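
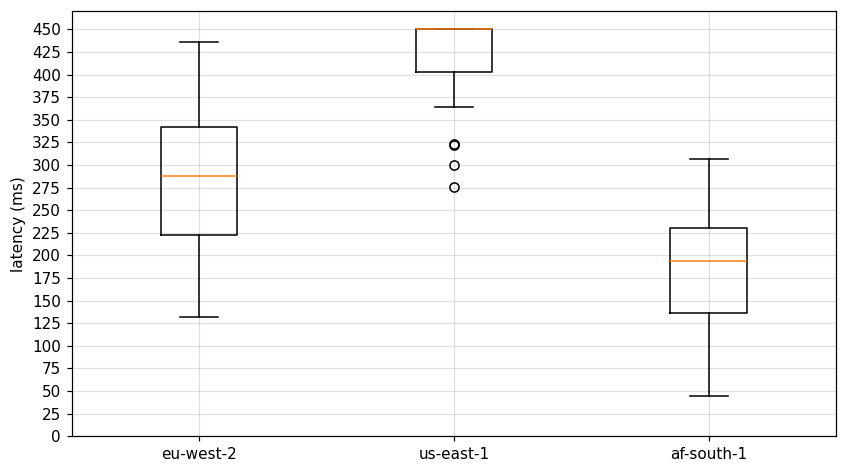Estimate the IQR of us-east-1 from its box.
≈ 50

Q3 ≈ 450, Q1 ≈ 400; IQR ≈ 50.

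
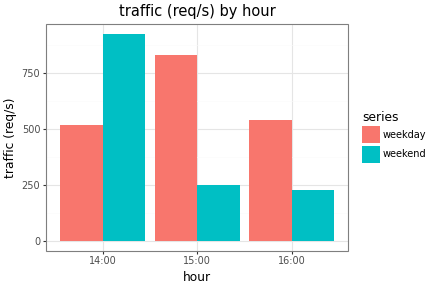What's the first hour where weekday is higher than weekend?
14:00: weekday ≈ 500 vs weekend ≈ 900 (not yet); 15:00: weekday ≈ 800 vs weekend ≈ 200 (first crossover).

15:00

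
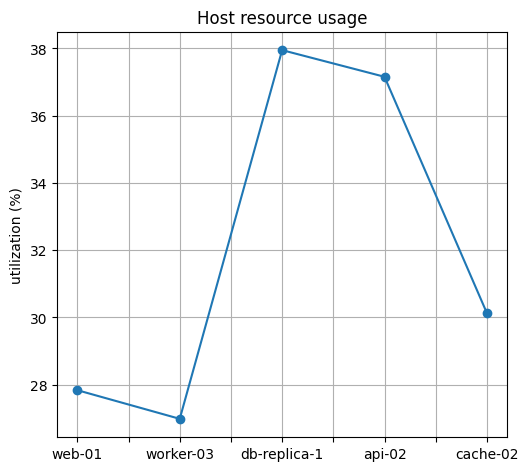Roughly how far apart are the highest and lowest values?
Max db-replica-1 ≈ 38, min worker-03 ≈ 27; range ≈ 11.

≈ 11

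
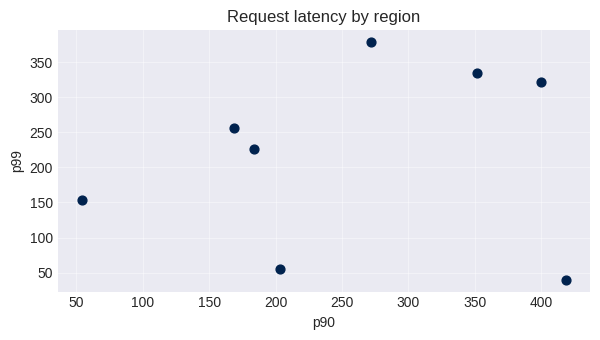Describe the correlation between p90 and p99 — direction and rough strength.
Points are roughly uncorrelated; weak (|r| ≈ 0.2).

no clear correlation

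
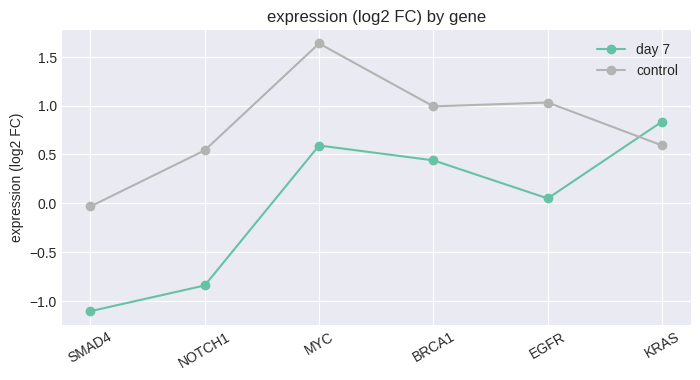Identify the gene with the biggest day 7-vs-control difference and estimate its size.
NOTCH1: day 7 ≈ -1.0, control ≈ 0.5 → gap ≈ 1.5. Next-largest (SMAD4) is only ≈ 1.0.

NOTCH1, ≈ 1.5 log2 FC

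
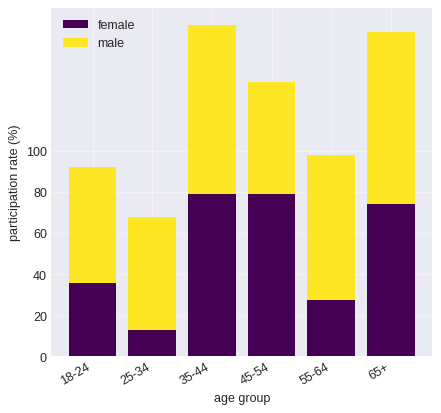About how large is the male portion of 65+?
≈ 80

male top ≈ 160, bottom ≈ 80; segment ≈ 80.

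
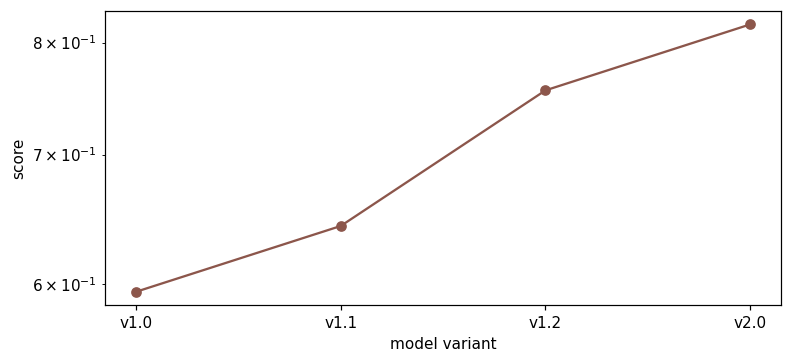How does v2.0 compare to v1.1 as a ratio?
≈ 1.28×

v2.0 ≈ 0.82, v1.1 ≈ 0.64; 0.82/0.64 ≈ 1.28.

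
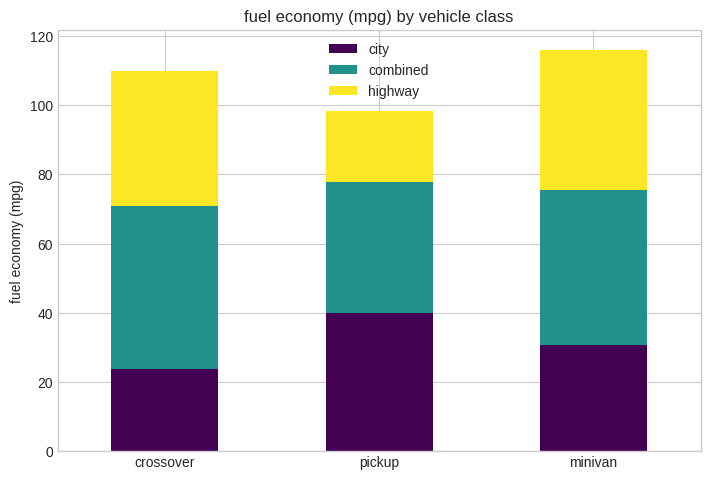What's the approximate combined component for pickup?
≈ 40

combined top ≈ 80, bottom ≈ 40; segment ≈ 40.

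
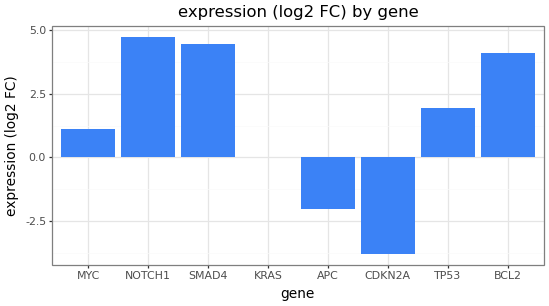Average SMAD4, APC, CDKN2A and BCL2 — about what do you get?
≈ 0

(4 + -2 + -4 + 4) / 4 ≈ 0.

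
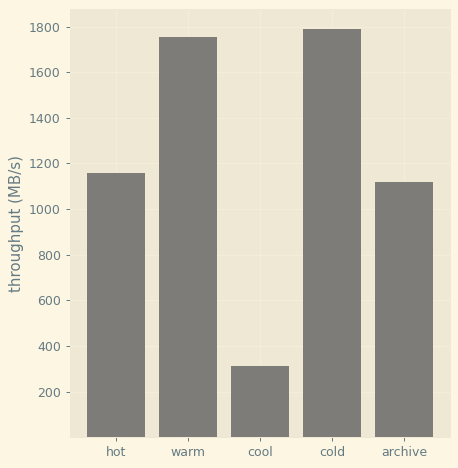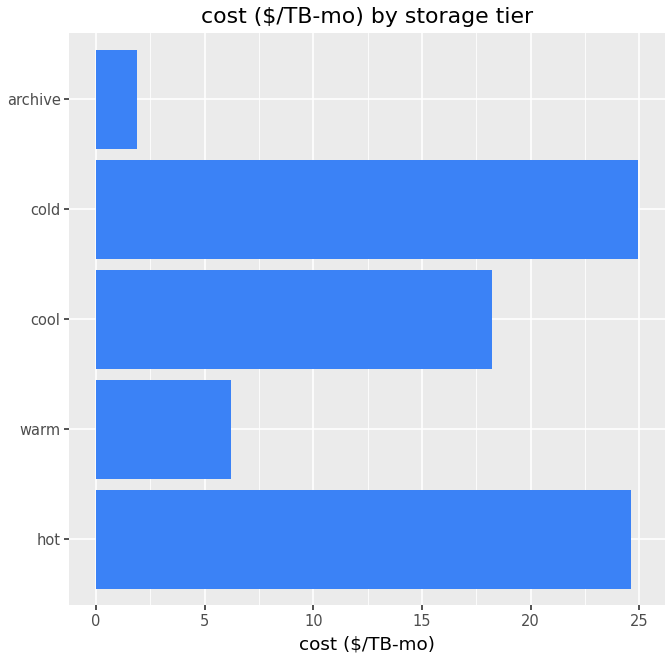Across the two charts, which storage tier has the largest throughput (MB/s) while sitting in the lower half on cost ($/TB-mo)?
warm

Chart 2 median cost ($/TB-mo) ≈ 20; below-median storage tiers: warm, archive. Among those, warm has the highest throughput (MB/s) (≈ 1800).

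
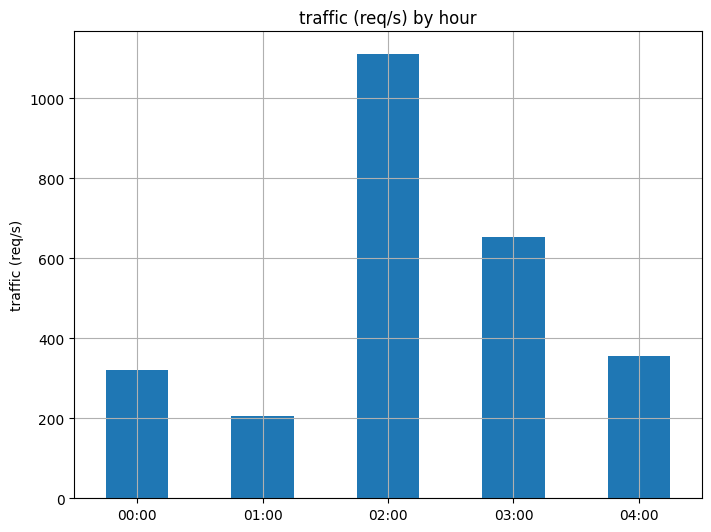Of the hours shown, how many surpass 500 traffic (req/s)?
Above 500: 02:00, 03:00.

2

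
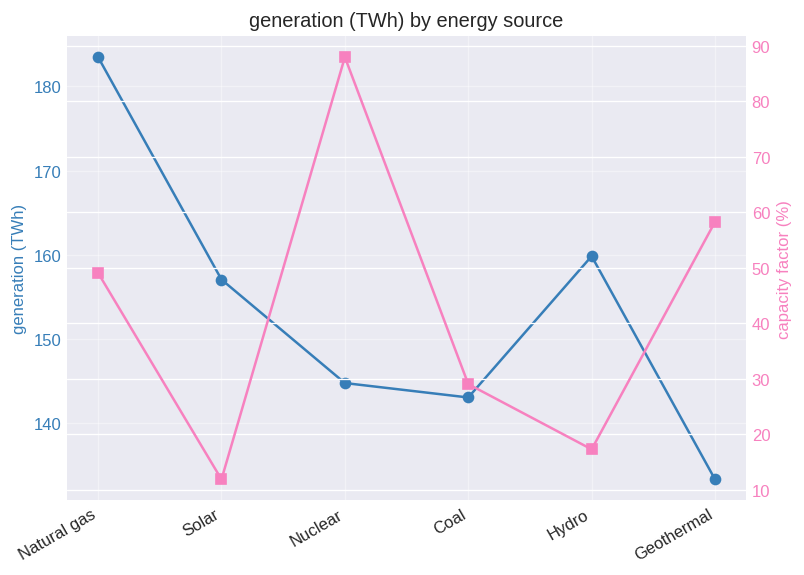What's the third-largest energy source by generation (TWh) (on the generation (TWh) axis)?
Top 4 (on the generation (TWh) axis): Natural gas ≈ 185, Hydro ≈ 160, Solar ≈ 155, Nuclear ≈ 145.

Solar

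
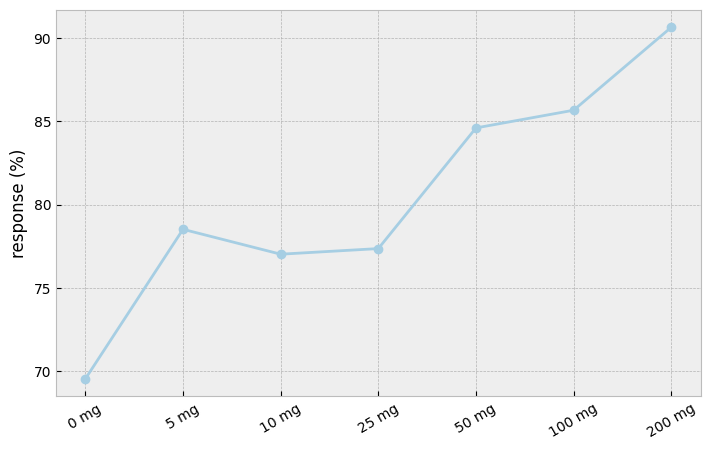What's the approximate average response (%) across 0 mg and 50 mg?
≈ 77

(70 + 84) / 2 ≈ 77.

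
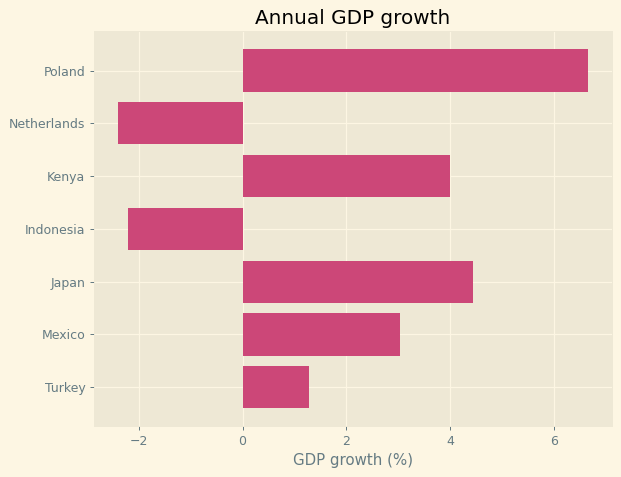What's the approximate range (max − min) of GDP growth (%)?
≈ 9

Max Poland ≈ 7, min Netherlands ≈ -2; range ≈ 9.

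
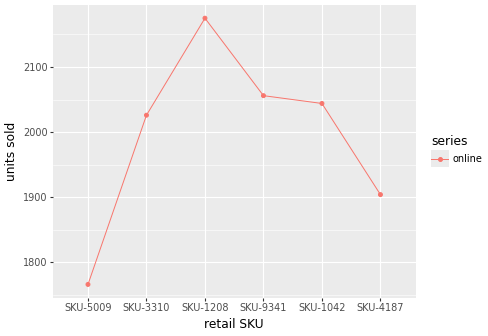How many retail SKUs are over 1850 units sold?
Above 1850: SKU-3310, SKU-1208, SKU-9341, SKU-1042, SKU-4187.

5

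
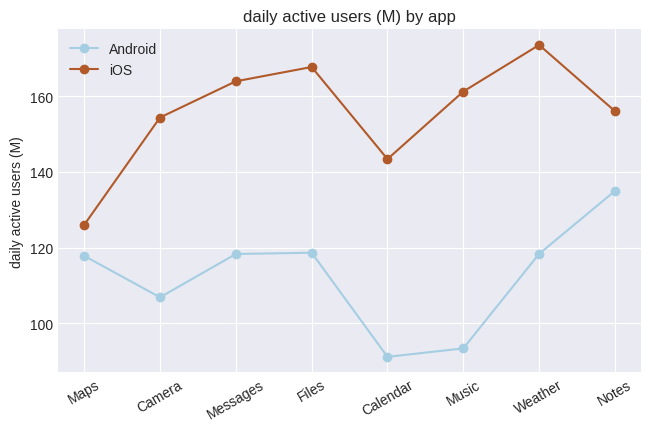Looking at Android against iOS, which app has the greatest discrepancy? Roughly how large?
Music, ≈ 70 M

Music: Android ≈ 90, iOS ≈ 160 → gap ≈ 70. Next-largest (Weather) is only ≈ 50.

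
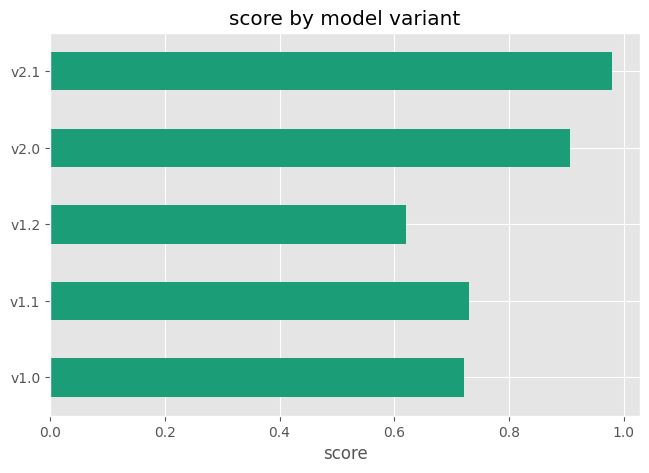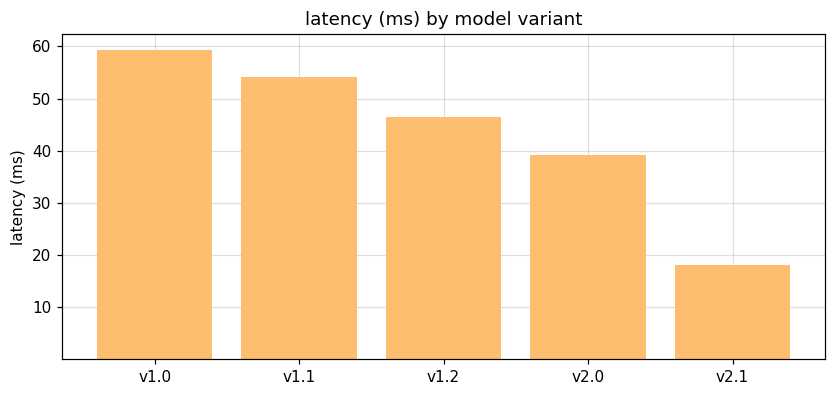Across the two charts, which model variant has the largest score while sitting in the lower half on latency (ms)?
Chart 2 median latency (ms) ≈ 50; below-median model variants: v2.0, v2.1. Among those, v2.1 has the highest score (≈ 1).

v2.1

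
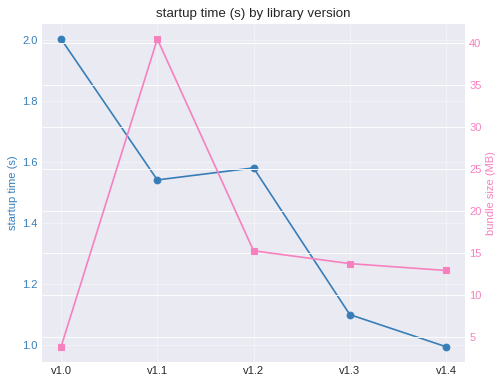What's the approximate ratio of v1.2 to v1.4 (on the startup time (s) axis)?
≈ 1.6×

v1.2 ≈ 1.6, v1.4 ≈ 1.0; 1.6/1.0 ≈ 1.6.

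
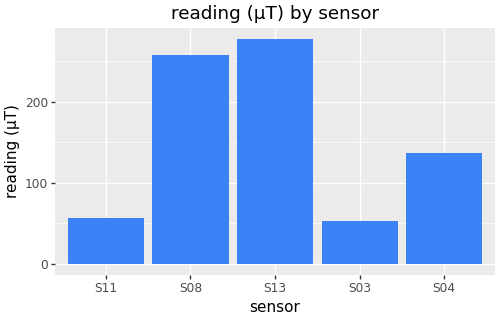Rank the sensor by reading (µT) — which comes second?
S08

Top 3: S13 ≈ 275, S08 ≈ 250, S04 ≈ 125.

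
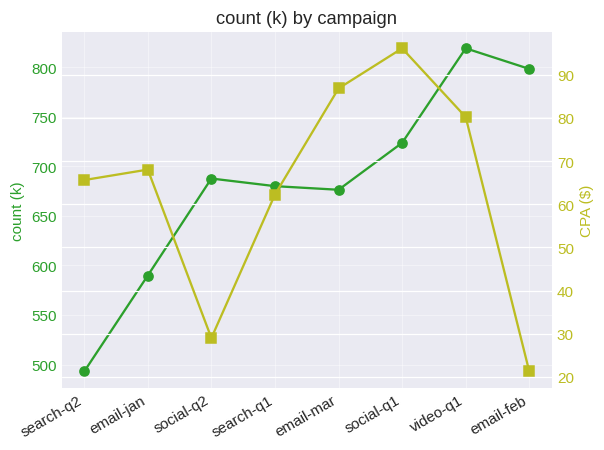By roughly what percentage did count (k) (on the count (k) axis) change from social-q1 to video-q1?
social-q1 ≈ 700, video-q1 ≈ 800; (800 − 700) / 700 ≈ +14.3%.

≈ +14.3%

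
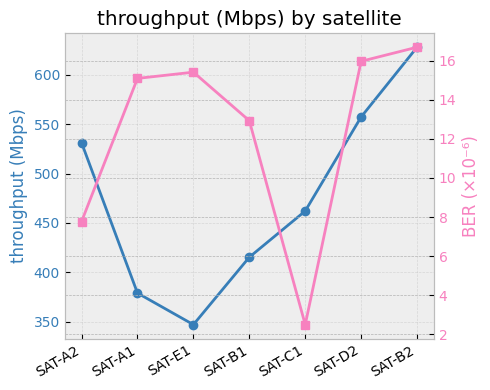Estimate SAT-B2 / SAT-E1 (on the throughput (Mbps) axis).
SAT-B2 ≈ 625, SAT-E1 ≈ 350; 625/350 ≈ 1.79.

≈ 1.79×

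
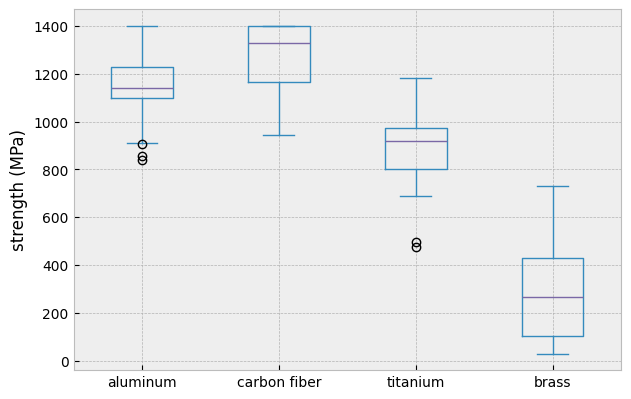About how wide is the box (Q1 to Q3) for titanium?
Q3 ≈ 1000, Q1 ≈ 800; IQR ≈ 200.

≈ 200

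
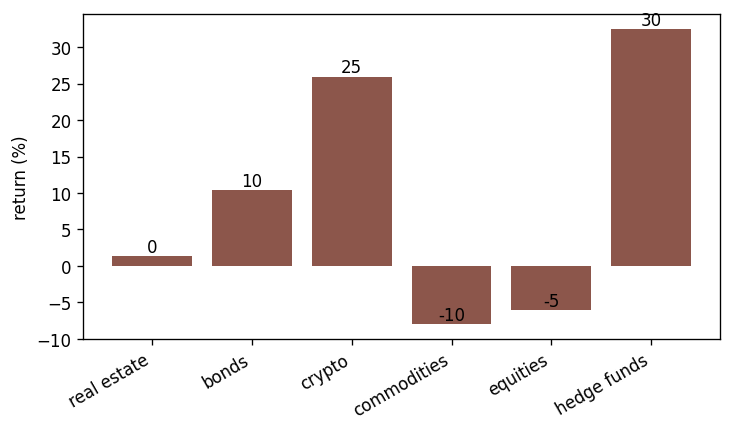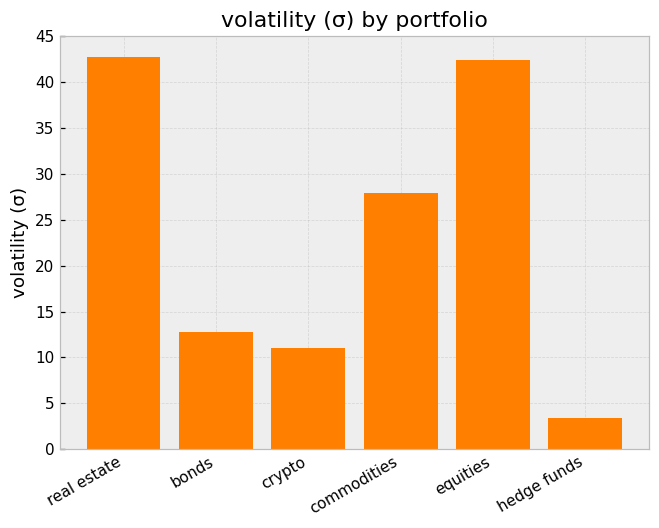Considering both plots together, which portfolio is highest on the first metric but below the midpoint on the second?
hedge funds

Chart 2 median volatility (σ) ≈ 20; below-median portfolios: bonds, crypto, hedge funds. Among those, hedge funds has the highest return (%) (≈ 30).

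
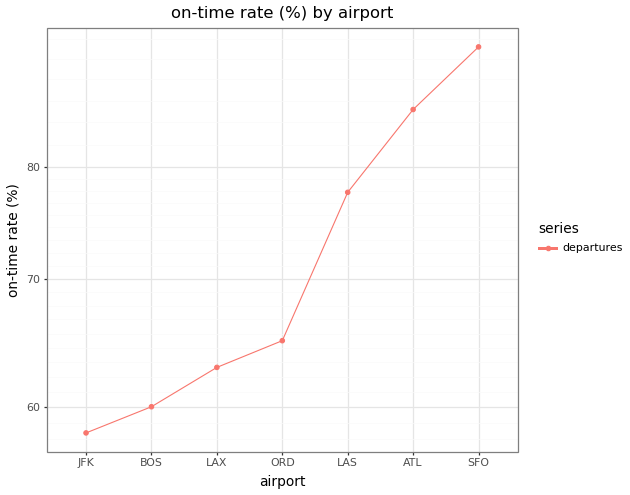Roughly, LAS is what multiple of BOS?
≈ 1.33×

LAS ≈ 80, BOS ≈ 60; 80/60 ≈ 1.33.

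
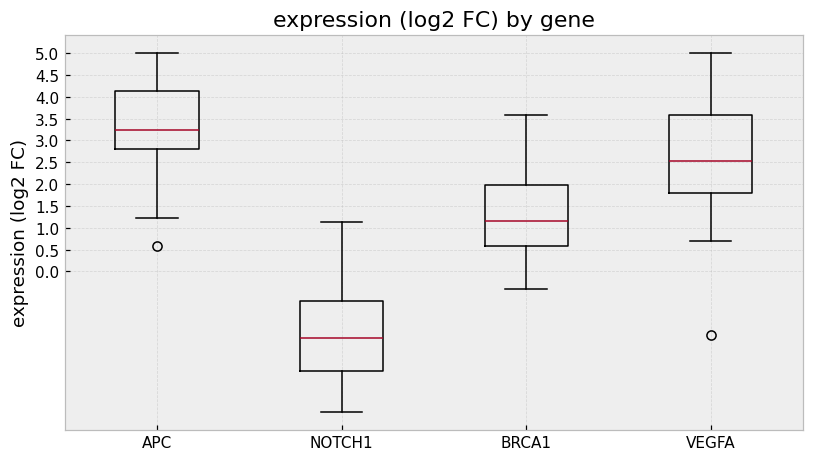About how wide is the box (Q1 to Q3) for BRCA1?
≈ 1.5

Q3 ≈ 2.0, Q1 ≈ 0.5; IQR ≈ 1.5.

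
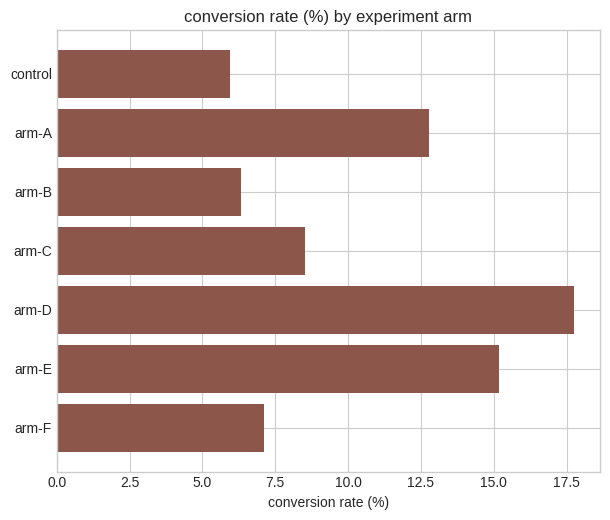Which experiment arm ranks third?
arm-A

Top 4: arm-D ≈ 18, arm-E ≈ 16, arm-A ≈ 12, arm-C ≈ 8.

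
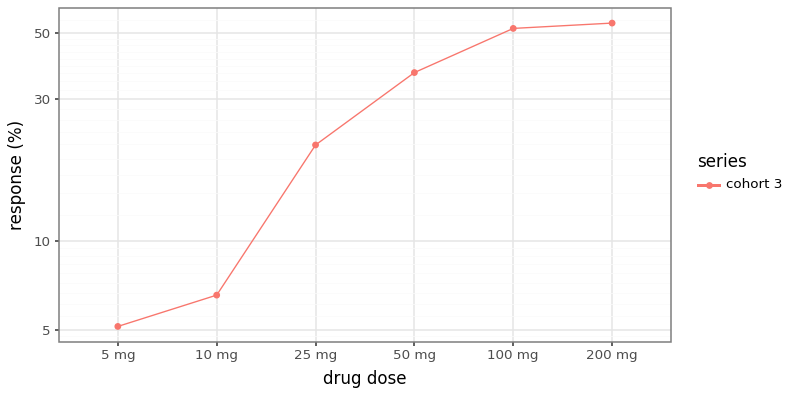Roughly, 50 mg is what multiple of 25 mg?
50 mg ≈ 35, 25 mg ≈ 20; 35/20 ≈ 1.75.

≈ 1.75×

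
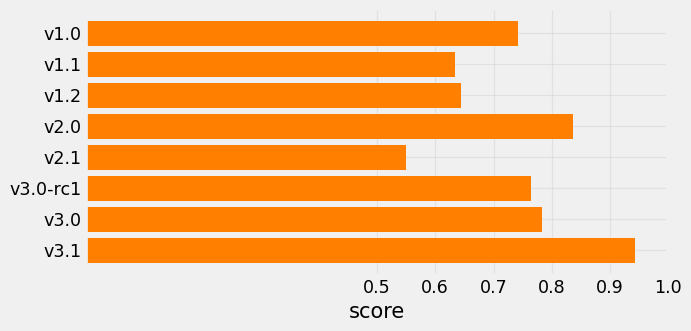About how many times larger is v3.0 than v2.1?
v3.0 ≈ 0.8, v2.1 ≈ 0.6; 0.8/0.6 ≈ 1.33.

≈ 1.33×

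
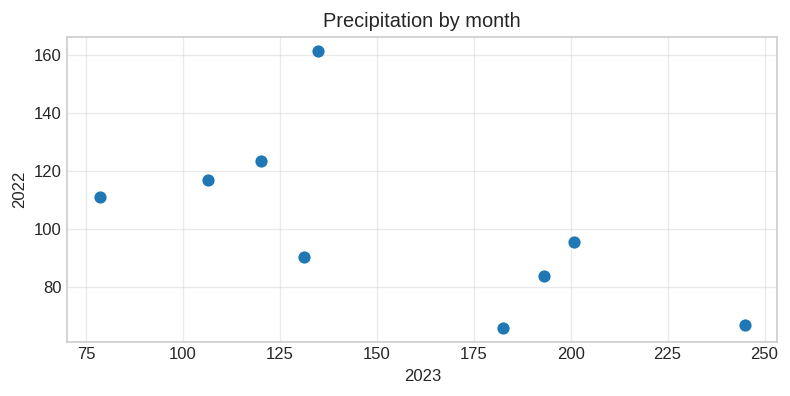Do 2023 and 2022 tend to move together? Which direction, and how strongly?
Points are negatively correlated; moderate (|r| ≈ 0.6).

negative, moderate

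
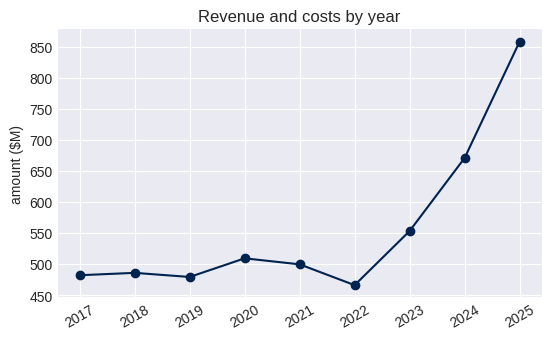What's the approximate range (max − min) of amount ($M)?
Max 2025 ≈ 850, min 2022 ≈ 450; range ≈ 400.

≈ 400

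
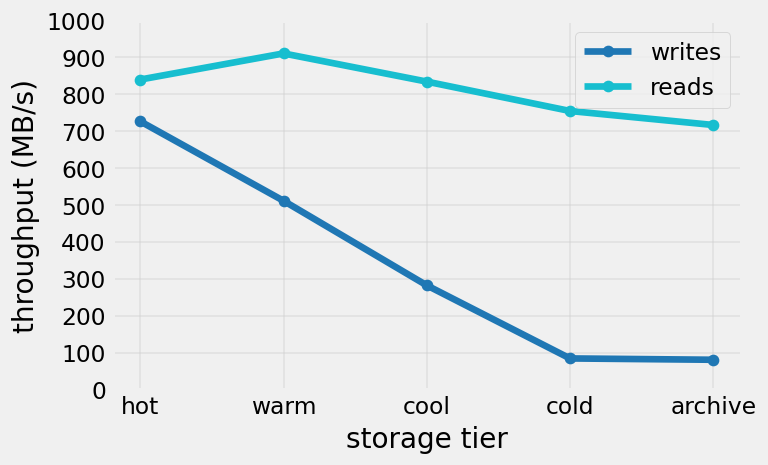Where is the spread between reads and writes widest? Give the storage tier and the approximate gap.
cold, ≈ 700 MB/s

cold: reads ≈ 800, writes ≈ 100 → gap ≈ 700. Next-largest (archive) is only ≈ 600.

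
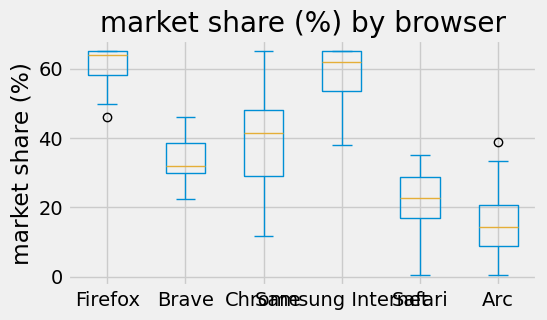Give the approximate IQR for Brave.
≈ 10

Q3 ≈ 40, Q1 ≈ 30; IQR ≈ 10.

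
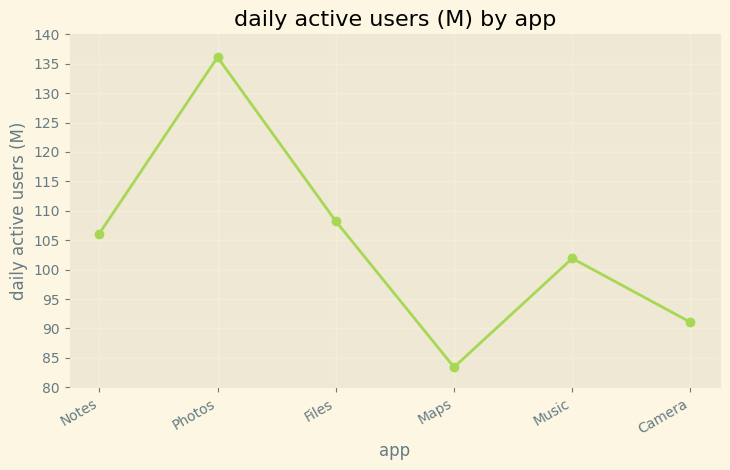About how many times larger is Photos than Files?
≈ 1.23×

Photos ≈ 135, Files ≈ 110; 135/110 ≈ 1.23.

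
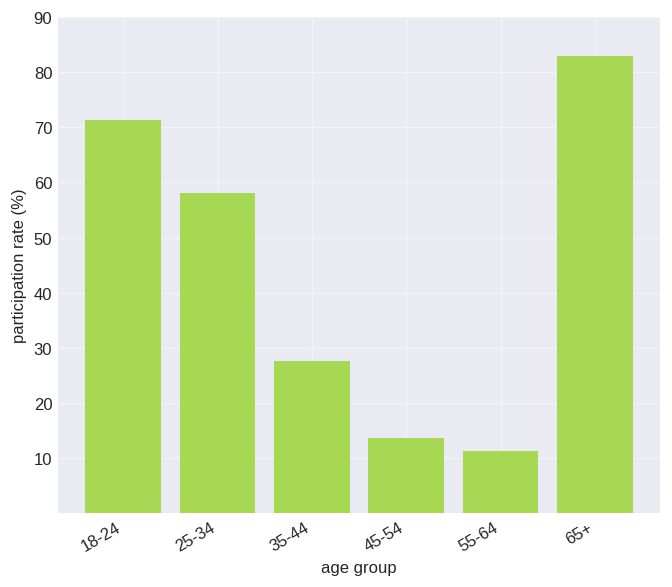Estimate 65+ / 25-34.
≈ 1.33×

65+ ≈ 80, 25-34 ≈ 60; 80/60 ≈ 1.33.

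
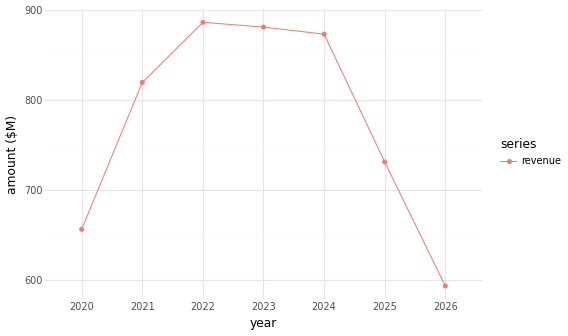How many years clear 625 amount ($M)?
6

Above 625: 2020, 2021, 2022, 2023, 2024, 2025.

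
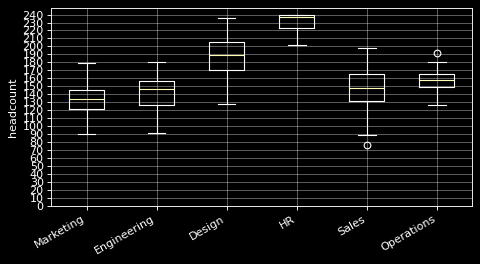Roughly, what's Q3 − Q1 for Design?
≈ 40

Q3 ≈ 210, Q1 ≈ 170; IQR ≈ 40.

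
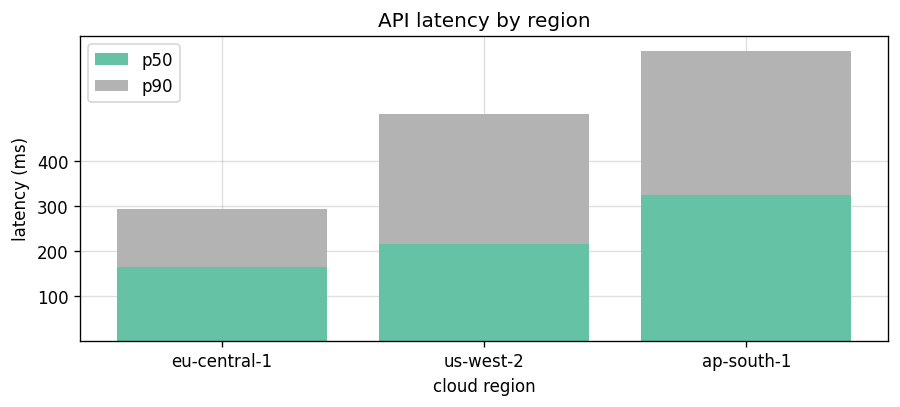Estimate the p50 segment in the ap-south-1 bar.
≈ 300

p50 top ≈ 300, bottom ≈ 0; segment ≈ 300.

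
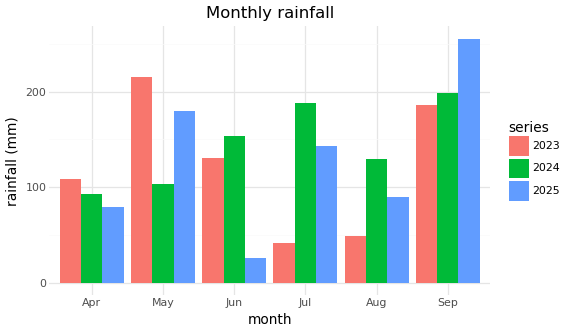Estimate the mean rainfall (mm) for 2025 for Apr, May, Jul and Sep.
≈ 162

(75 + 175 + 150 + 250) / 4 ≈ 162.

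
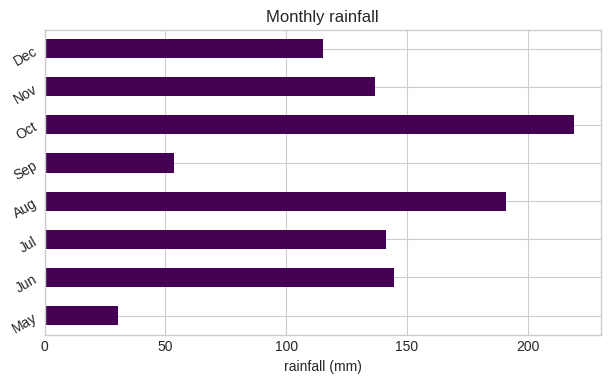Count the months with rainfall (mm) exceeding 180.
2

Above 180: Aug, Oct.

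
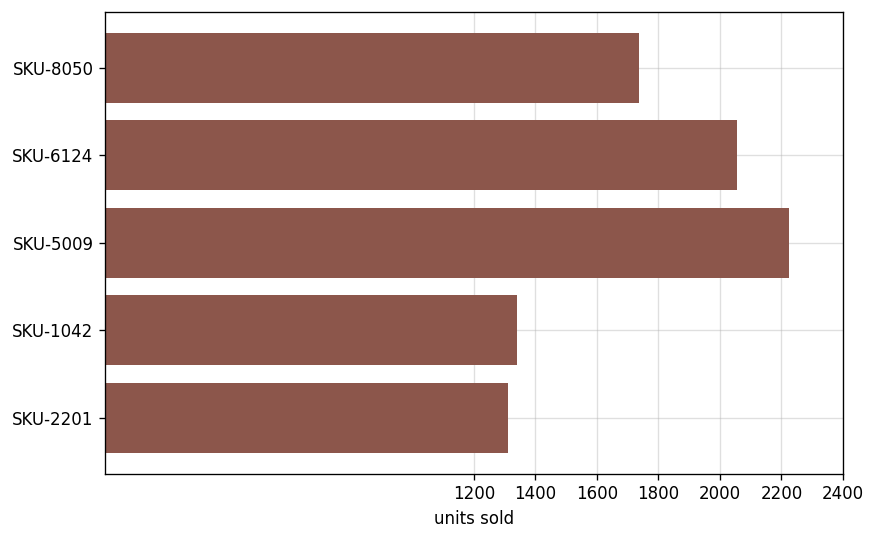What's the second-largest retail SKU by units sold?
Top 3: SKU-5009 ≈ 2200, SKU-6124 ≈ 2000, SKU-8050 ≈ 1800.

SKU-6124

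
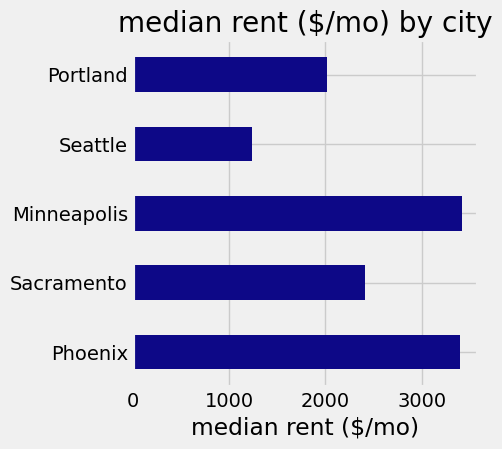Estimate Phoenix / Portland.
Phoenix ≈ 3500, Portland ≈ 2000; 3500/2000 ≈ 1.75.

≈ 1.75×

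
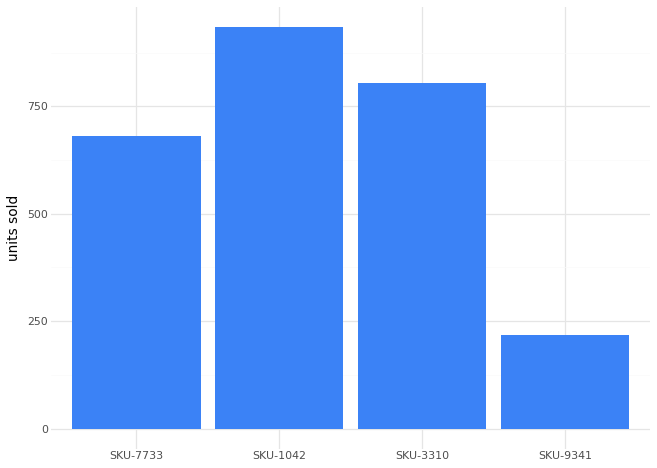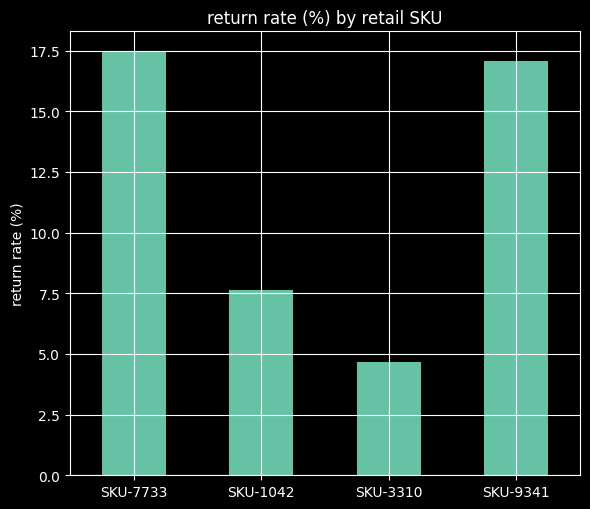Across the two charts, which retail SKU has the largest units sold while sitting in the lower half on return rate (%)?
Chart 2 median return rate (%) ≈ 12; below-median retail SKUs: SKU-1042, SKU-3310. Among those, SKU-1042 has the highest units sold (≈ 900).

SKU-1042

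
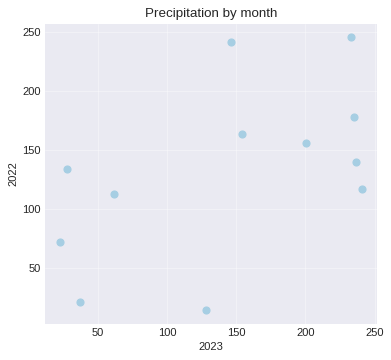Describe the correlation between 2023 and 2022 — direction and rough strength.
positive, moderate

Points are positively correlated; moderate (|r| ≈ 0.5).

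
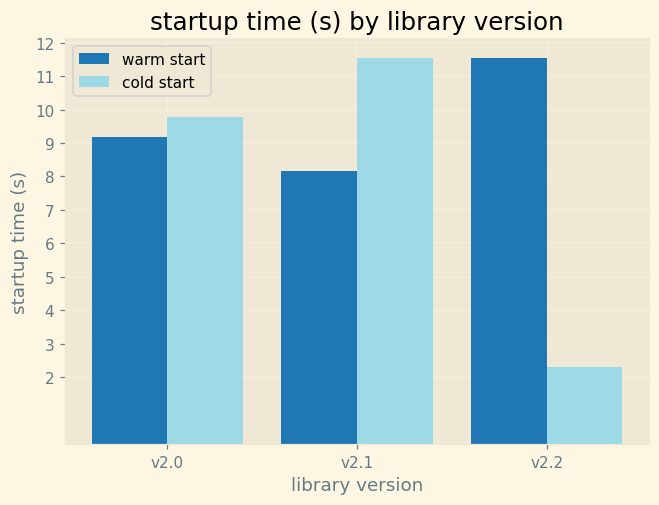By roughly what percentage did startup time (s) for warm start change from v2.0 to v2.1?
≈ -11.1%

v2.0 ≈ 9, v2.1 ≈ 8; (8 − 9) / 9 ≈ -11.1%.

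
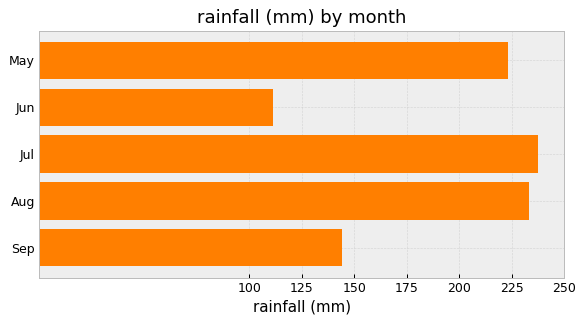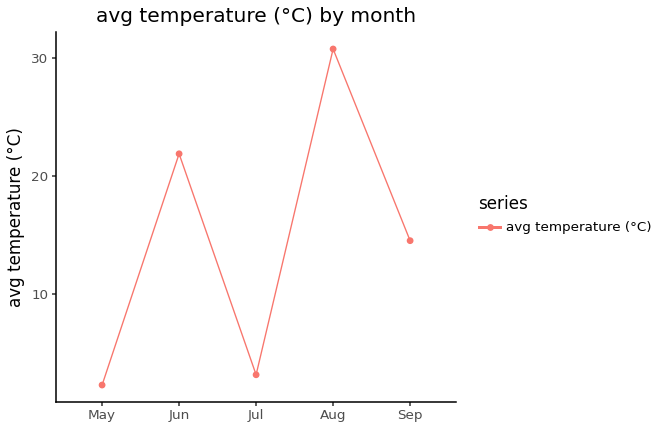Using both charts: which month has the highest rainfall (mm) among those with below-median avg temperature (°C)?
Chart 2 median avg temperature (°C) ≈ 15; below-median months: May, Jul. Among those, Jul has the highest rainfall (mm) (≈ 250).

Jul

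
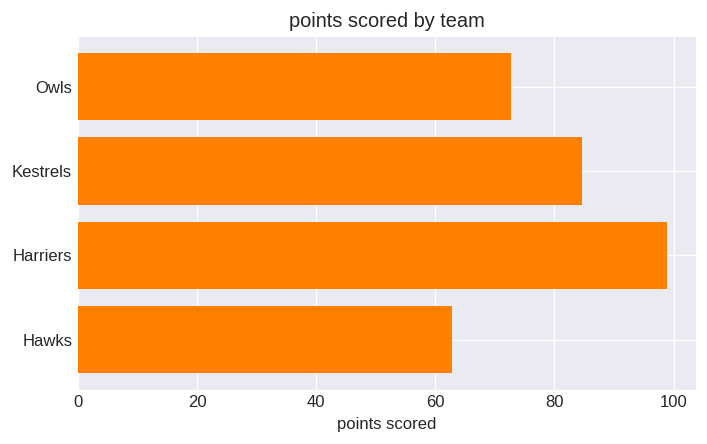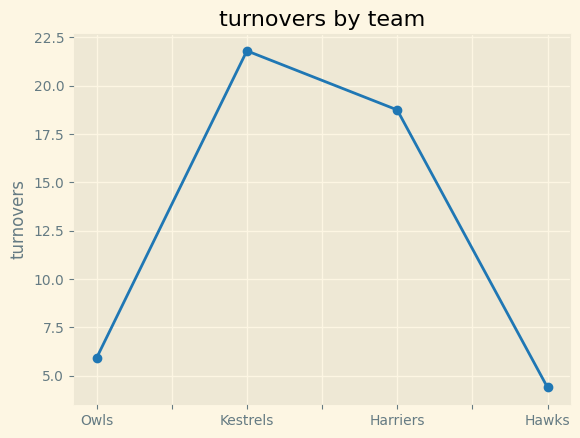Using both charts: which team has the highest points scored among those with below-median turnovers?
Chart 2 median turnovers ≈ 12; below-median teams: Owls, Hawks. Among those, Owls has the highest points scored (≈ 70).

Owls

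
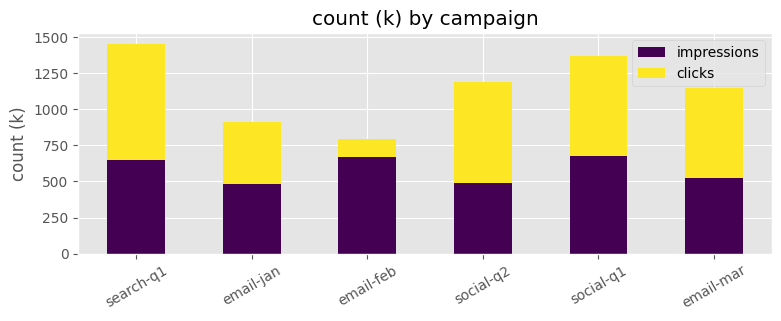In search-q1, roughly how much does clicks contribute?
≈ 800

clicks top ≈ 1400, bottom ≈ 600; segment ≈ 800.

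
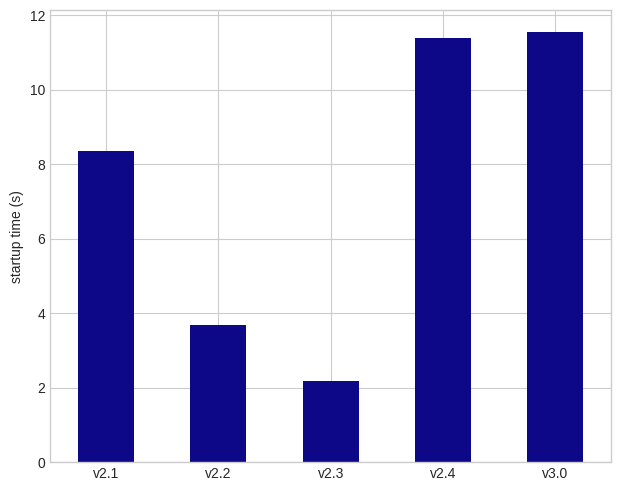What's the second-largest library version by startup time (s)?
v2.4

Top 3: v3.0 ≈ 12, v2.4 ≈ 11, v2.1 ≈ 8.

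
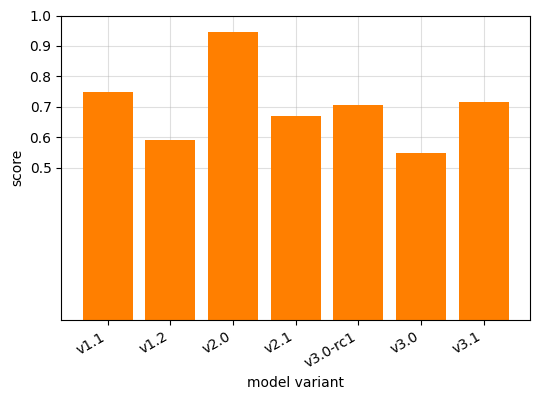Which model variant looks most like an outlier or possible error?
v2.0 ≈ 0.9; the rest sit between ≈ 0.6 and ≈ 0.7.

v2.0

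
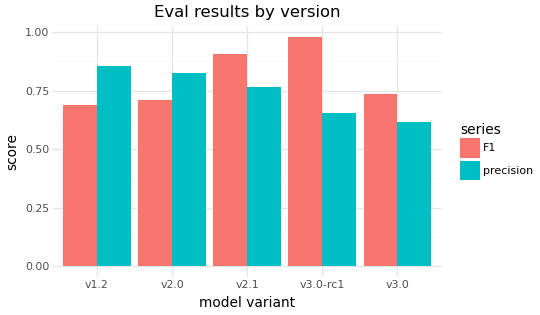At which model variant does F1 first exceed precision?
v2.1

v2.0: F1 ≈ 0.7 vs precision ≈ 0.8 (not yet); v2.1: F1 ≈ 0.9 vs precision ≈ 0.8 (first crossover).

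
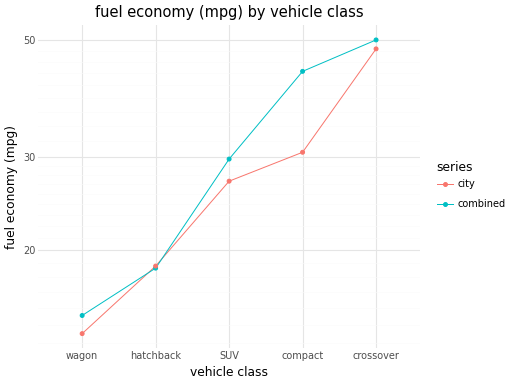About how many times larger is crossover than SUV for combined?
≈ 1.67×

crossover ≈ 50, SUV ≈ 30; 50/30 ≈ 1.67.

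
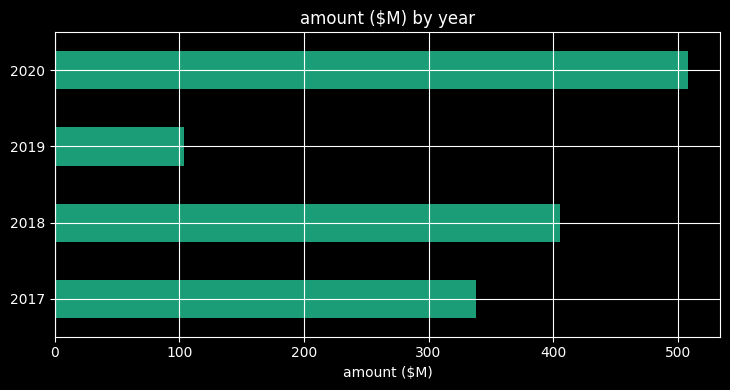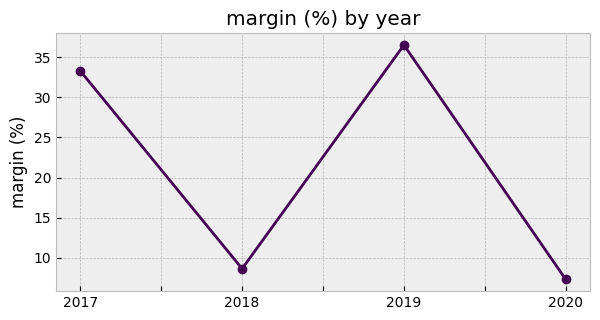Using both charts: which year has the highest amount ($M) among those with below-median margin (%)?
Chart 2 median margin (%) ≈ 20; below-median years: 2018, 2020. Among those, 2020 has the highest amount ($M) (≈ 500).

2020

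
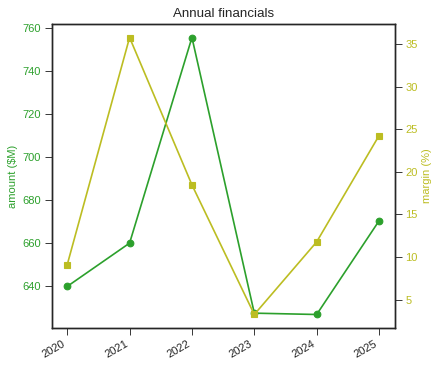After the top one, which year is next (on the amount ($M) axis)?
2025

Top 3 (on the amount ($M) axis): 2022 ≈ 760, 2025 ≈ 680, 2021 ≈ 660.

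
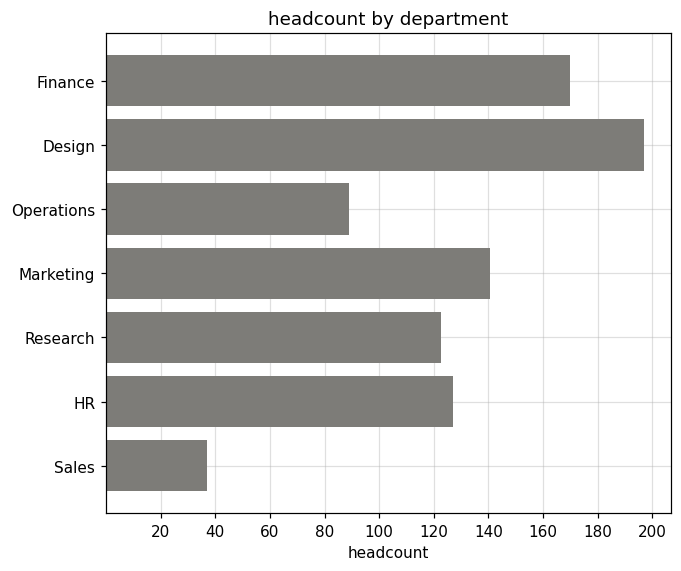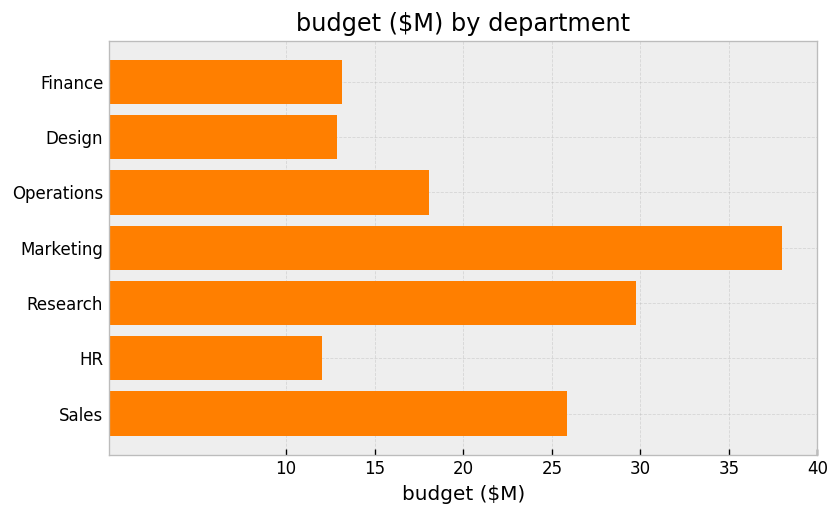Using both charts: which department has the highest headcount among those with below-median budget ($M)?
Design

Chart 2 median budget ($M) ≈ 20; below-median departments: Finance, Design, HR. Among those, Design has the highest headcount (≈ 200).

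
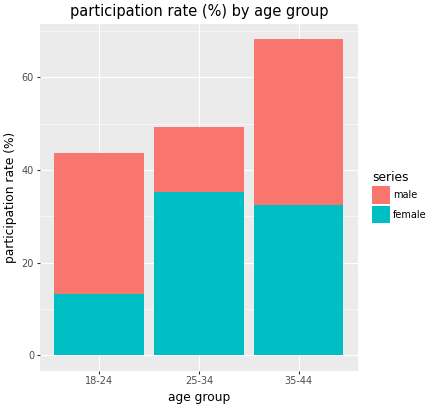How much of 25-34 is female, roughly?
≈ 40

female top ≈ 40, bottom ≈ 0; segment ≈ 40.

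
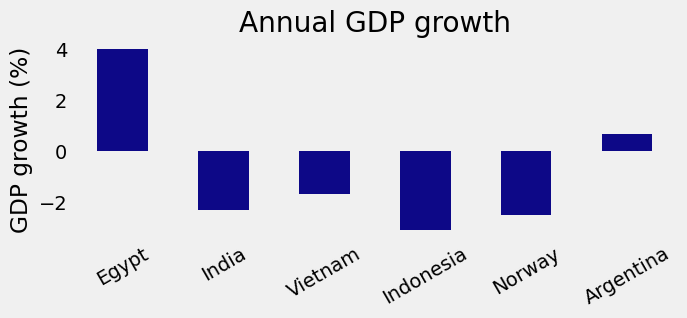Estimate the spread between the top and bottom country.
≈ 7

Max Egypt ≈ 4, min Indonesia ≈ -3; range ≈ 7.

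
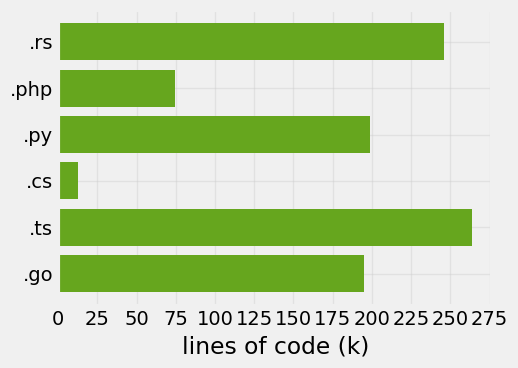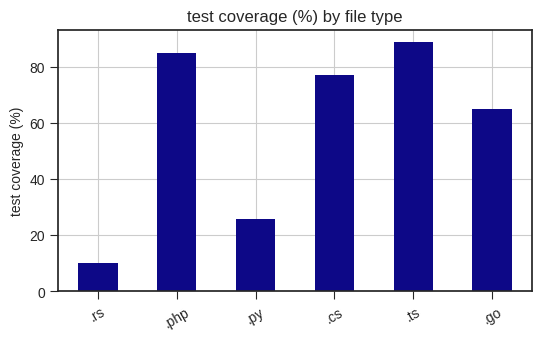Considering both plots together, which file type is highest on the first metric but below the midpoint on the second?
.rs

Chart 2 median test coverage (%) ≈ 70; below-median file types: .rs, .py, .go. Among those, .rs has the highest lines of code (k) (≈ 250).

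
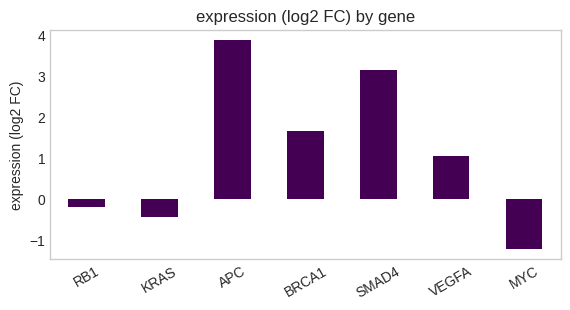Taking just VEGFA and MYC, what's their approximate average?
(1.0 + -1.0) / 2 ≈ 0.

≈ 0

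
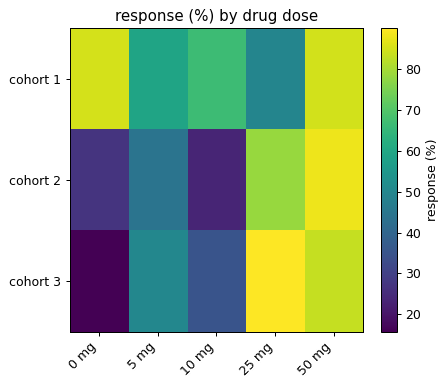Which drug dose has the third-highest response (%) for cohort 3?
5 mg

Top 4 for cohort 3: 25 mg ≈ 90, 50 mg ≈ 80, 5 mg ≈ 50, 10 mg ≈ 30.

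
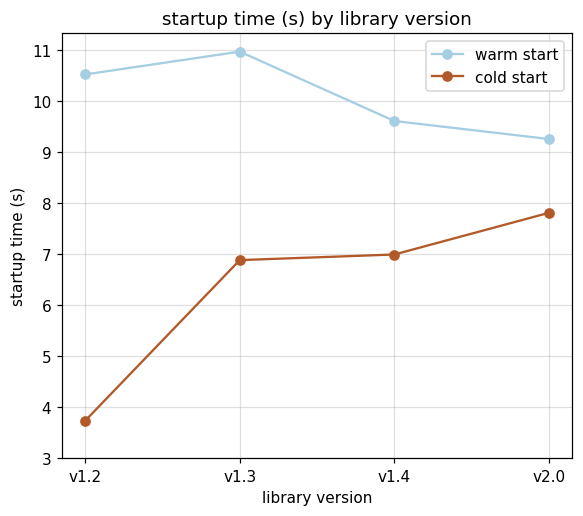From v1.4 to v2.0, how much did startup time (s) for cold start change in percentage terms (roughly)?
≈ +14.3%

v1.4 ≈ 7, v2.0 ≈ 8; (8 − 7) / 7 ≈ +14.3%.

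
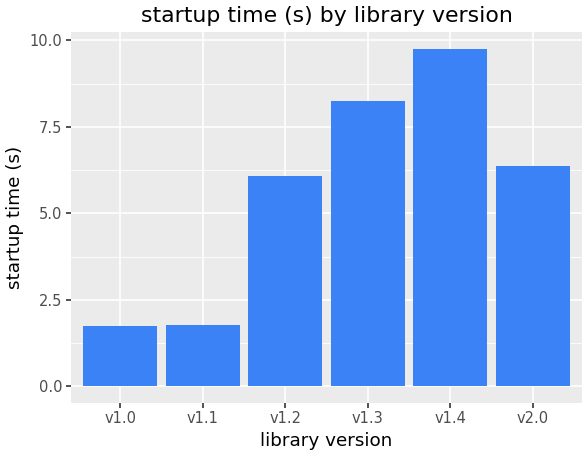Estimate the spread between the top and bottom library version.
Max v1.4 ≈ 10, min v1.0 ≈ 2; range ≈ 8.

≈ 8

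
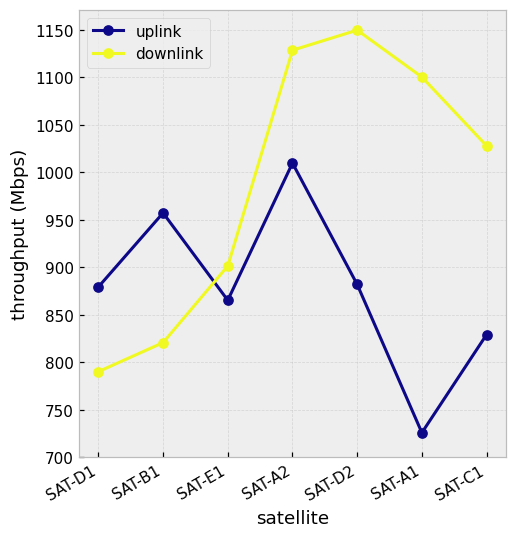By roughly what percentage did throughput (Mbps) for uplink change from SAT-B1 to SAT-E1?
≈ -10.5%

SAT-B1 ≈ 950, SAT-E1 ≈ 850; (850 − 950) / 950 ≈ -10.5%.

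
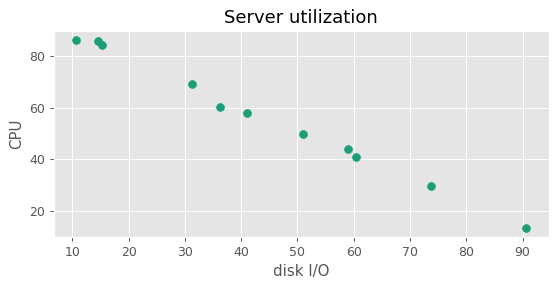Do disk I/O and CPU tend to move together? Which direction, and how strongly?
negative, strong

Points are negatively correlated; strong (|r| ≈ 1.0).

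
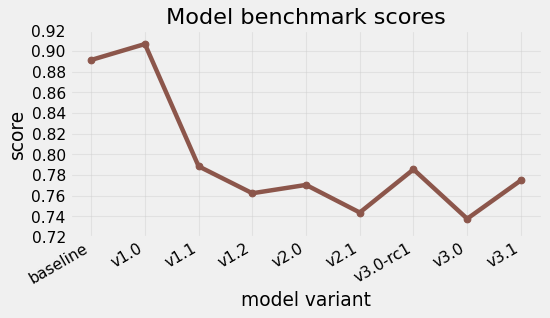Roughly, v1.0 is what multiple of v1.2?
v1.0 ≈ 0.90, v1.2 ≈ 0.76; 0.90/0.76 ≈ 1.18.

≈ 1.18×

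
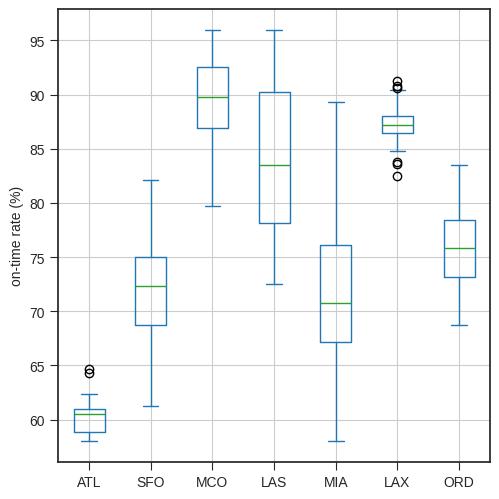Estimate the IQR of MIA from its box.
≈ 10

Q3 ≈ 75, Q1 ≈ 65; IQR ≈ 10.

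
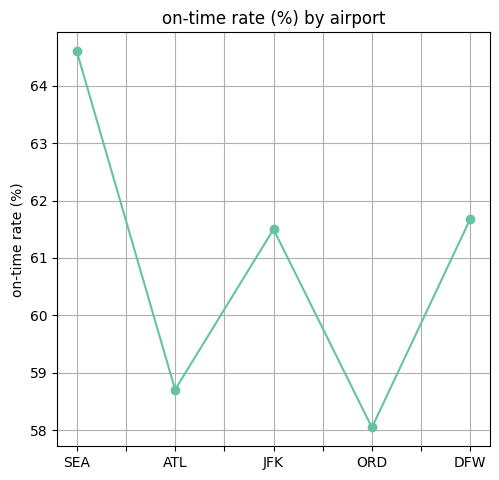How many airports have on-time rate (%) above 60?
3

Above 60: SEA, JFK, DFW.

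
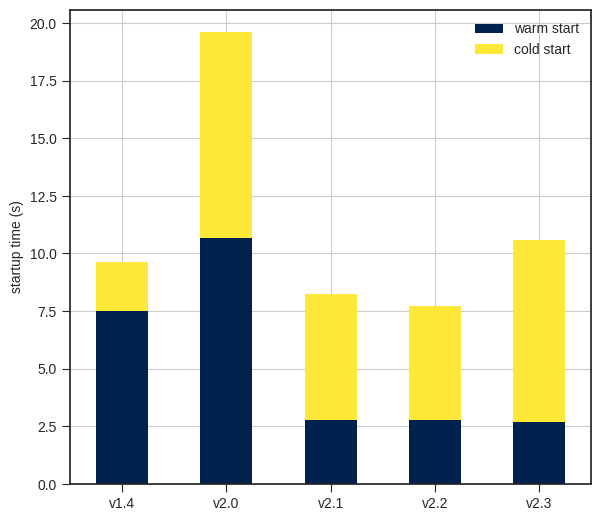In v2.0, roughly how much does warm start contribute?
≈ 10

warm start top ≈ 10, bottom ≈ 0; segment ≈ 10.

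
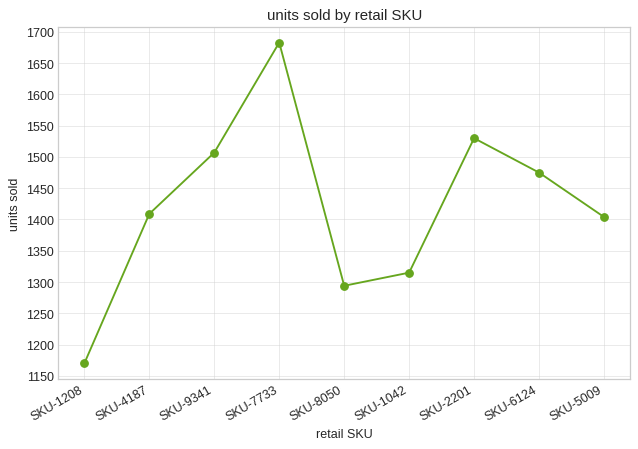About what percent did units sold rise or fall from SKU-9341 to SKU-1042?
≈ -13.3%

SKU-9341 ≈ 1500, SKU-1042 ≈ 1300; (1300 − 1500) / 1500 ≈ -13.3%.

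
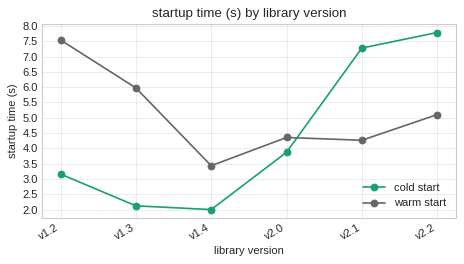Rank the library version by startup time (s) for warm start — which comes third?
Top 4 for warm start: v1.2 ≈ 7.5, v1.3 ≈ 6.0, v2.2 ≈ 5.0, v2.0 ≈ 4.5.

v2.2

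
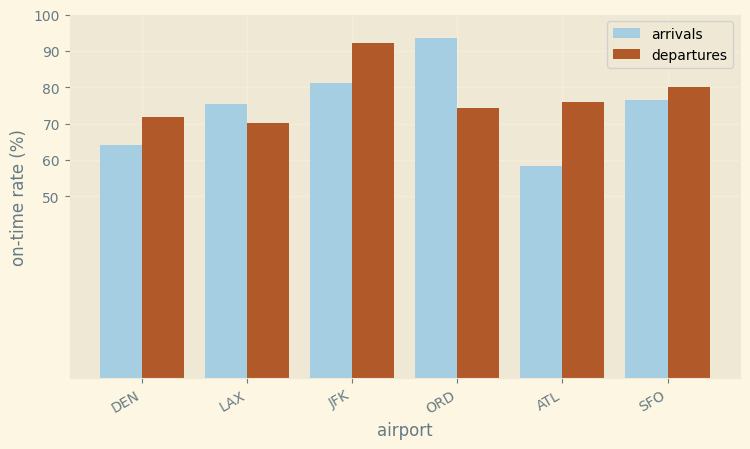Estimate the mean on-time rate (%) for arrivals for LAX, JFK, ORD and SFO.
≈ 82

(80 + 80 + 90 + 80) / 4 ≈ 82.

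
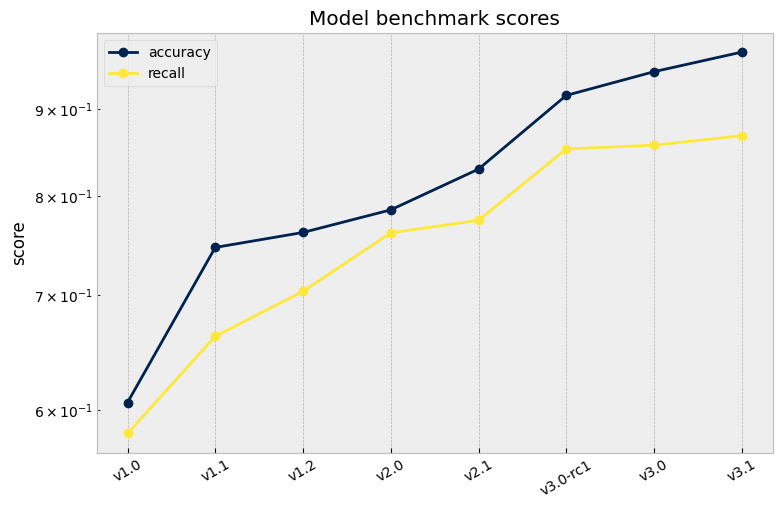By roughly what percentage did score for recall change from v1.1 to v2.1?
≈ +15.4%

v1.1 ≈ 0.65, v2.1 ≈ 0.75; (0.75 − 0.65) / 0.65 ≈ +15.4%.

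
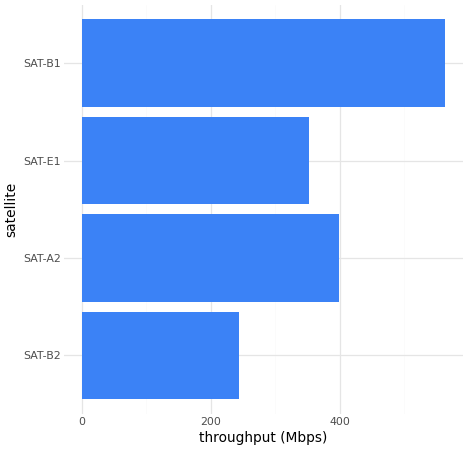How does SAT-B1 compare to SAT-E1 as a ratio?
≈ 1.57×

SAT-B1 ≈ 550, SAT-E1 ≈ 350; 550/350 ≈ 1.57.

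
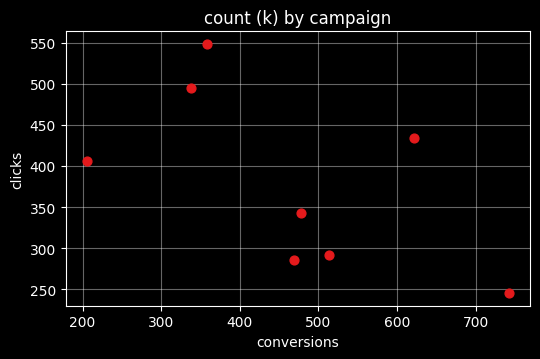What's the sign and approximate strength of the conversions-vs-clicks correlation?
negative, moderate

Points are negatively correlated; moderate (|r| ≈ 0.6).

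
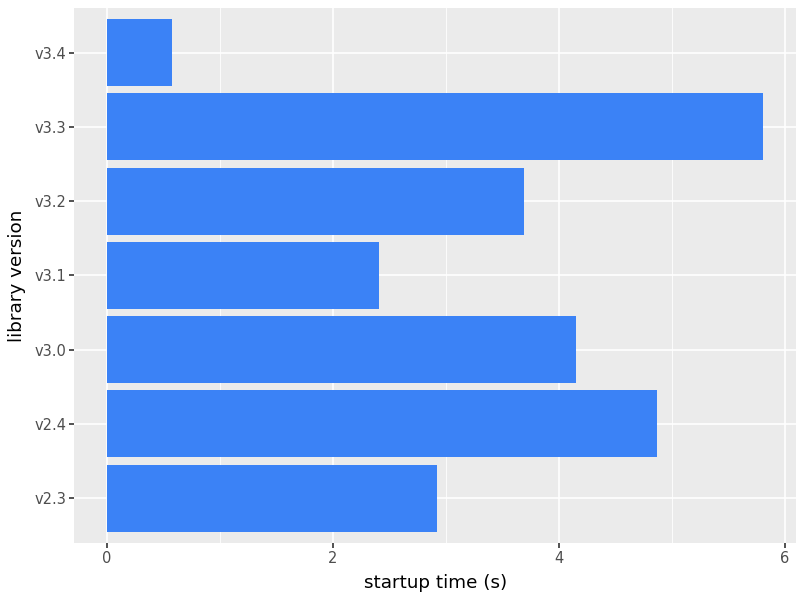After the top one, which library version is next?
Top 3: v3.3 ≈ 6.0, v2.4 ≈ 5.0, v3.0 ≈ 4.0.

v2.4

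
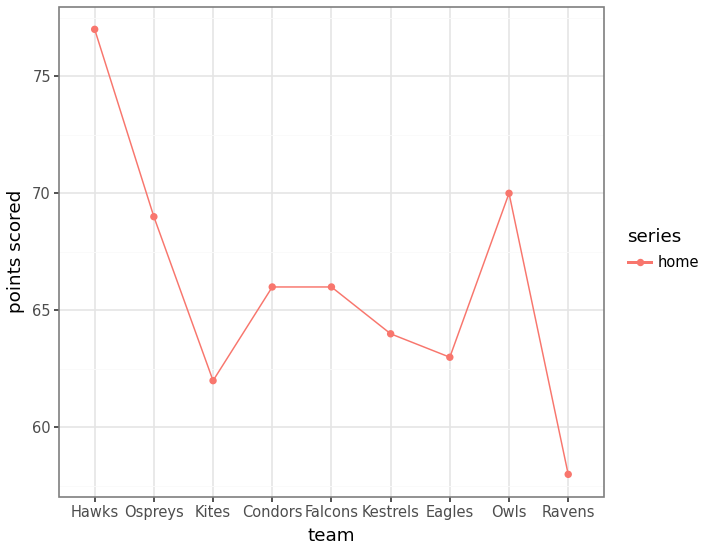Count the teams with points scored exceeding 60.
8

Above 60: Hawks, Ospreys, Kites, Condors, Falcons, Kestrels, Eagles, Owls.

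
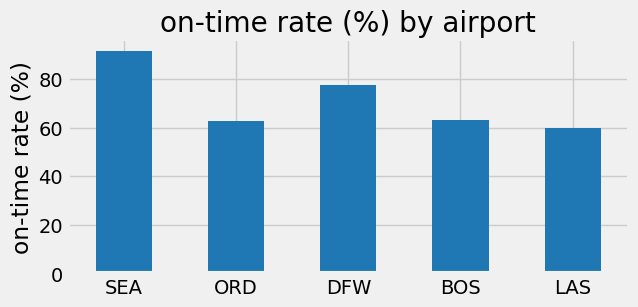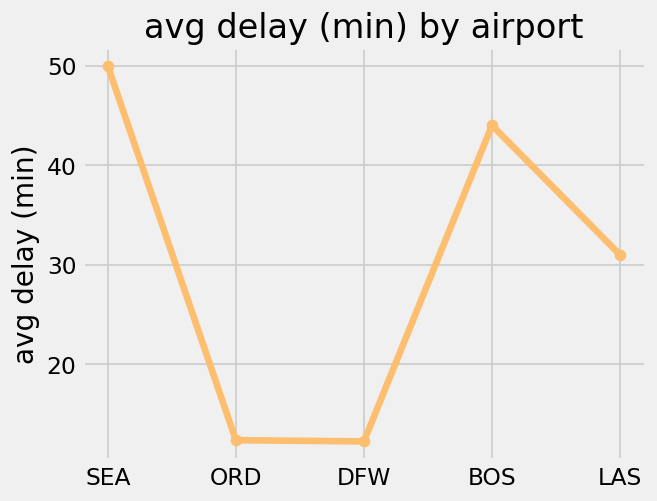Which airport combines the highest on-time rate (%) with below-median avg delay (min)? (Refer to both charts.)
Chart 2 median avg delay (min) ≈ 30; below-median airports: ORD, DFW. Among those, DFW has the highest on-time rate (%) (≈ 80).

DFW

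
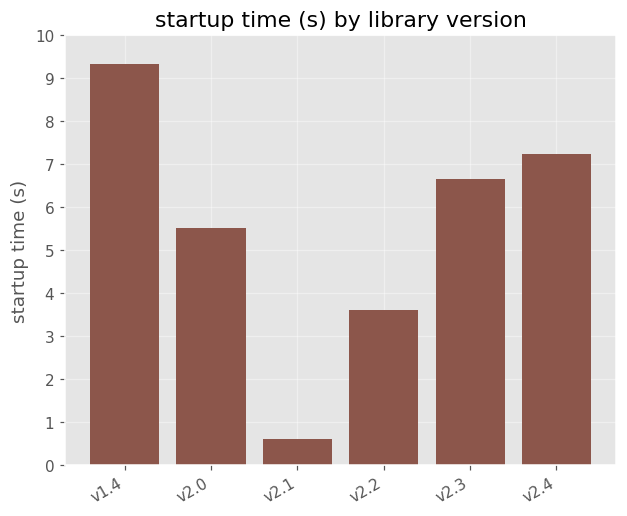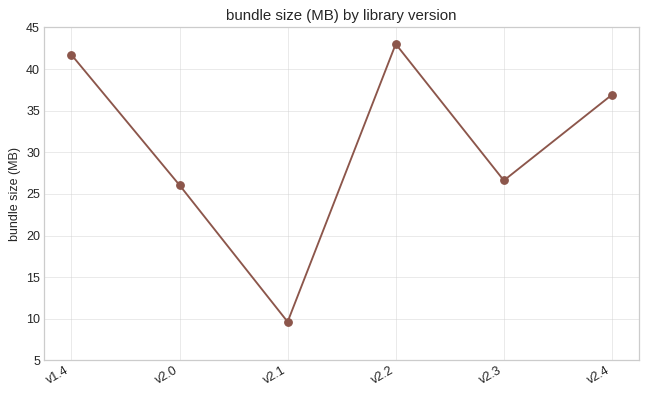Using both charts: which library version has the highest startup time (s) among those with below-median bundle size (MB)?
v2.3

Chart 2 median bundle size (MB) ≈ 30; below-median library versions: v2.0, v2.1, v2.3. Among those, v2.3 has the highest startup time (s) (≈ 7).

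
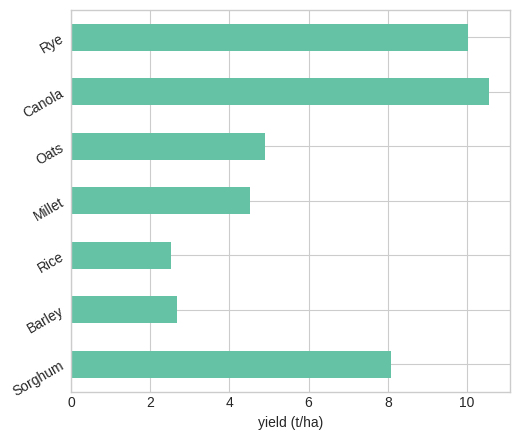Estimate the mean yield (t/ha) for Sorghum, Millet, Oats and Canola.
(8 + 5 + 5 + 11) / 4 ≈ 7.

≈ 7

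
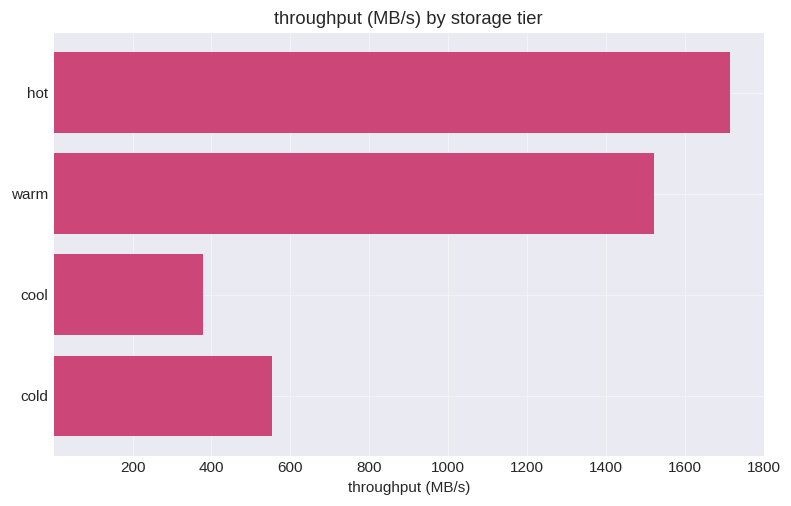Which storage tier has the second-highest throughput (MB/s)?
Top 3: hot ≈ 1800, warm ≈ 1600, cold ≈ 600.

warm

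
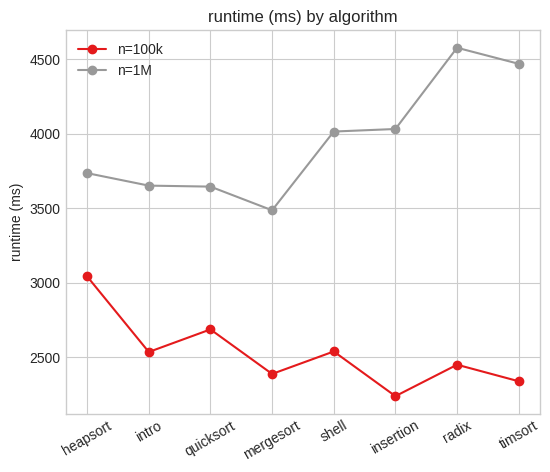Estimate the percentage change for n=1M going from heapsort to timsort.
≈ +15.8%

heapsort ≈ 3800, timsort ≈ 4400; (4400 − 3800) / 3800 ≈ +15.8%.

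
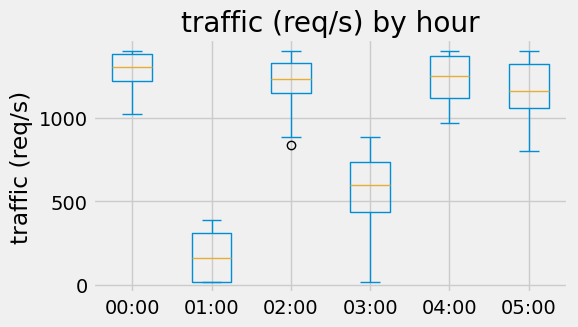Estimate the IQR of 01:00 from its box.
Q3 ≈ 300, Q1 ≈ 0; IQR ≈ 300.

≈ 300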